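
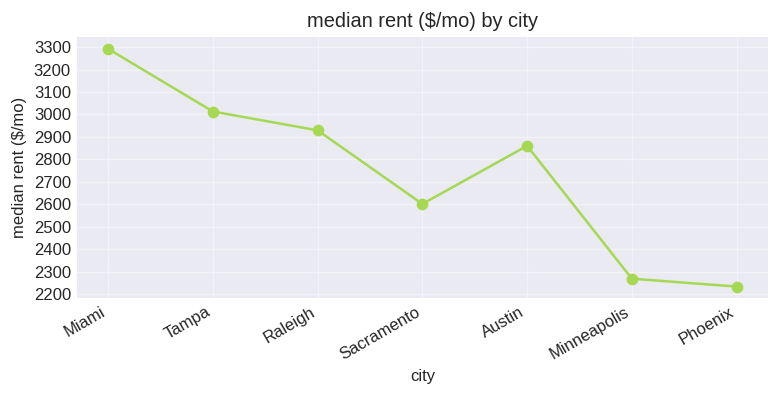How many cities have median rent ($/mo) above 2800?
4

Above 2800: Miami, Tampa, Raleigh, Austin.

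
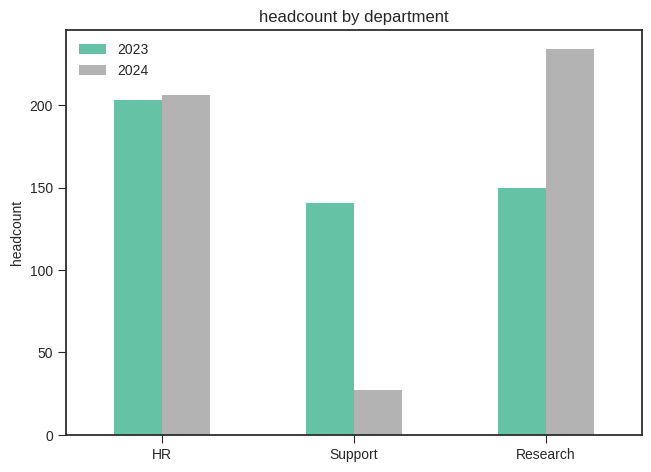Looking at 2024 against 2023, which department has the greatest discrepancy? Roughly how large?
Support: 2024 ≈ 20, 2023 ≈ 140 → gap ≈ 120. Next-largest (Research) is only ≈ 80.

Support, ≈ 120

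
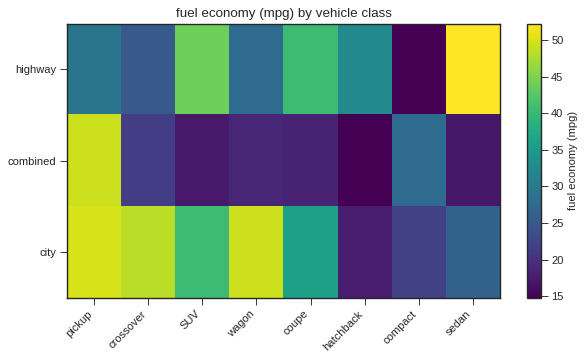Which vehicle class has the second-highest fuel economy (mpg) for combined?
Top 3 for combined: pickup ≈ 50, compact ≈ 30, crossover ≈ 20.

compact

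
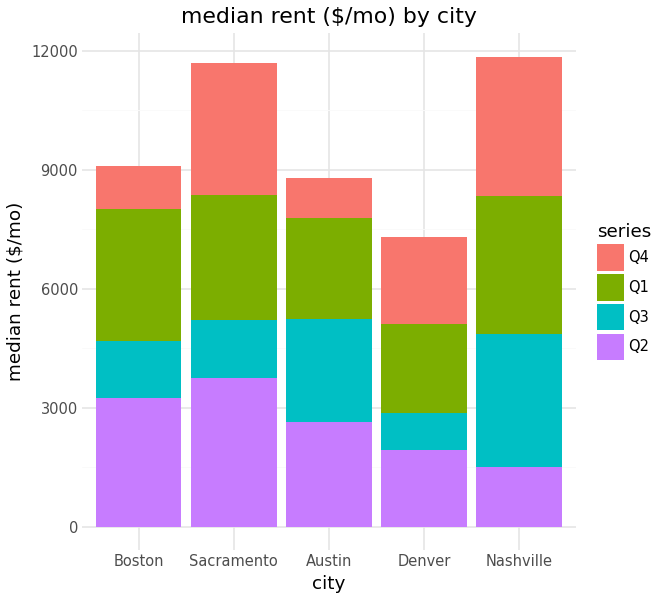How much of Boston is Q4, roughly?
≈ 1000

Q4 top ≈ 9000, bottom ≈ 8000; segment ≈ 1000.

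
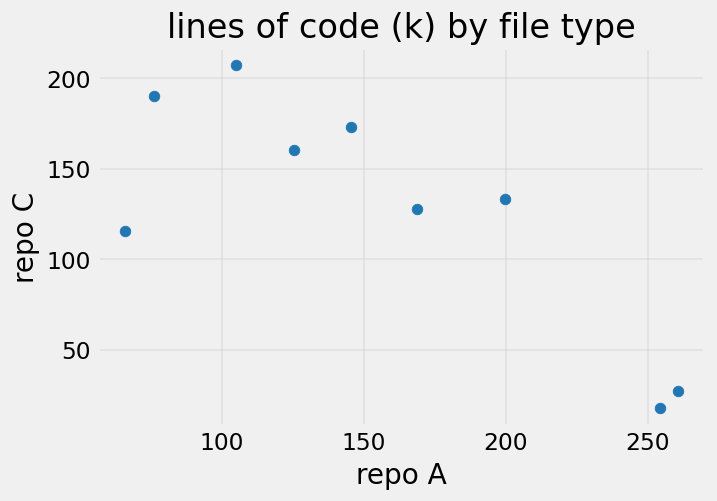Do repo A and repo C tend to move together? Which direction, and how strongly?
negative, strong

Points are negatively correlated; strong (|r| ≈ 0.8).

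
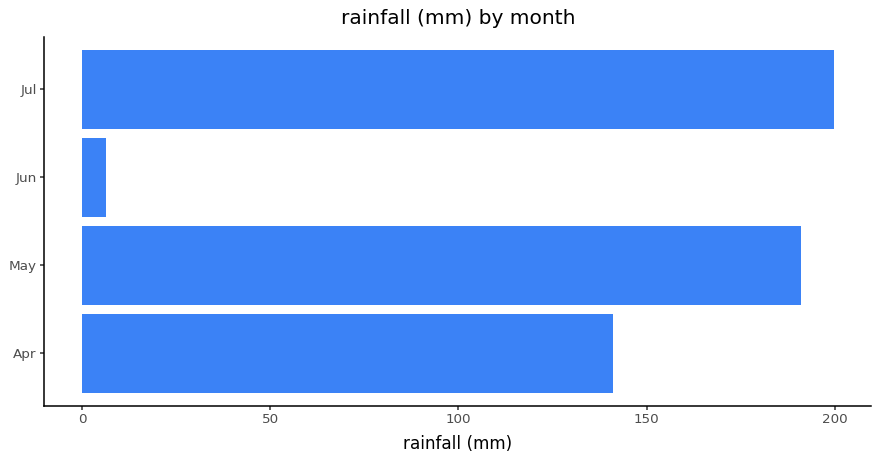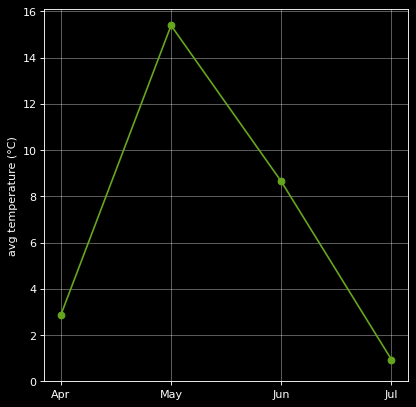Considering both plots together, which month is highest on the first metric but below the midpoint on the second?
Chart 2 median avg temperature (°C) ≈ 6; below-median months: Apr, Jul. Among those, Jul has the highest rainfall (mm) (≈ 200).

Jul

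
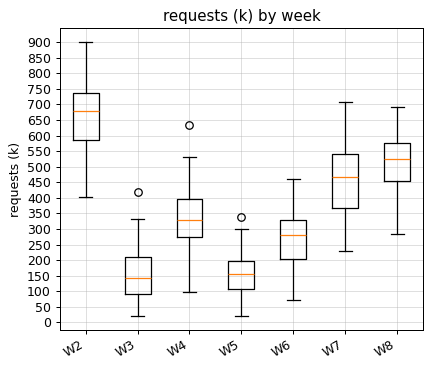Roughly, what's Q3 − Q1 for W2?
Q3 ≈ 750, Q1 ≈ 600; IQR ≈ 150.

≈ 150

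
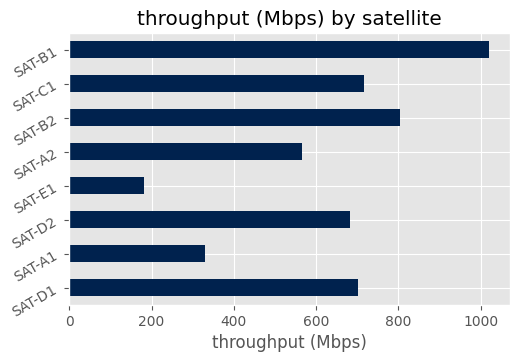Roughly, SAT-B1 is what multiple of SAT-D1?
≈ 1.43×

SAT-B1 ≈ 1000, SAT-D1 ≈ 700; 1000/700 ≈ 1.43.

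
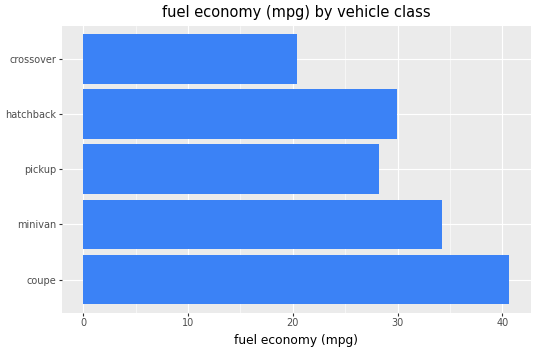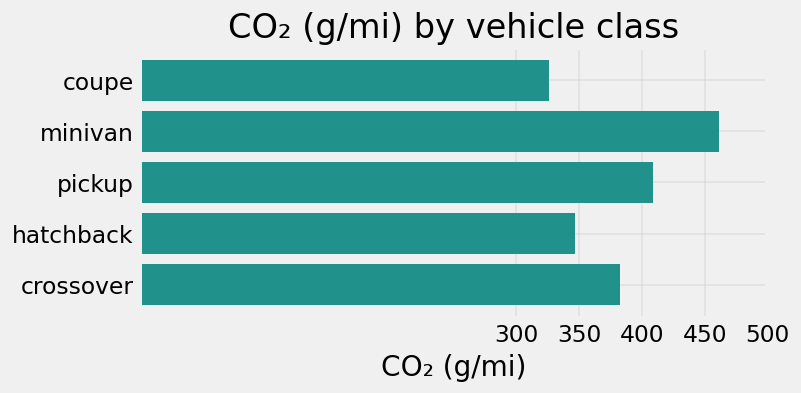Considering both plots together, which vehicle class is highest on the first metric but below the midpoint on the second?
coupe

Chart 2 median CO₂ (g/mi) ≈ 400; below-median vehicle classes: coupe, hatchback. Among those, coupe has the highest fuel economy (mpg) (≈ 40).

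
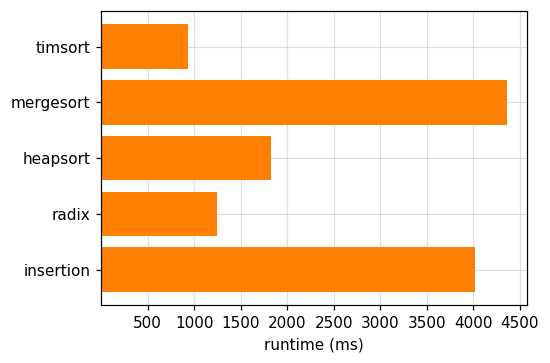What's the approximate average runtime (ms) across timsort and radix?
≈ 1000

(1000 + 1000) / 2 ≈ 1000.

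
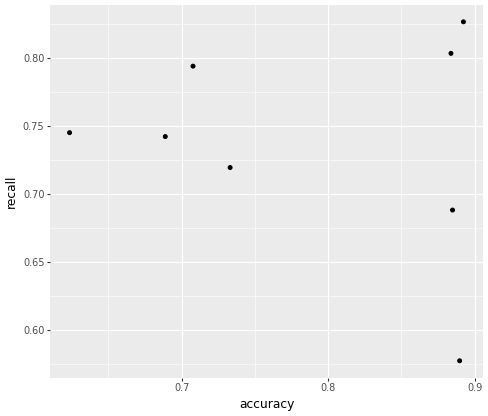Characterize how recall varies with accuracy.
Points are roughly uncorrelated; weak (|r| ≈ 0.2).

no clear correlation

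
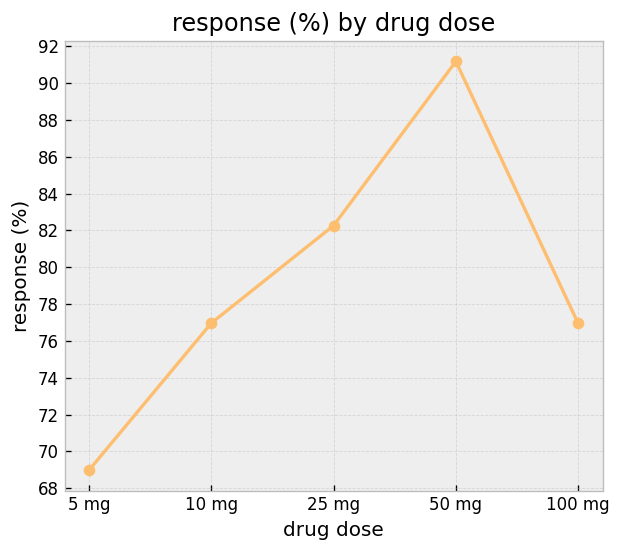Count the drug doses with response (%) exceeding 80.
Above 80: 25 mg, 50 mg.

2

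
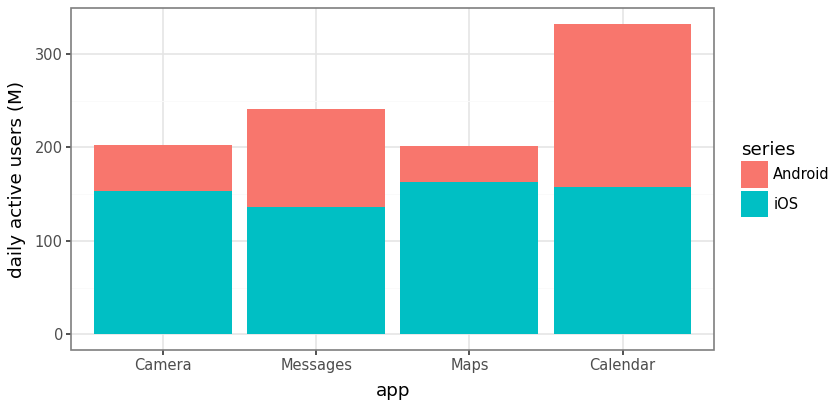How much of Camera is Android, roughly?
≈ 50

Android top ≈ 200, bottom ≈ 150; segment ≈ 50.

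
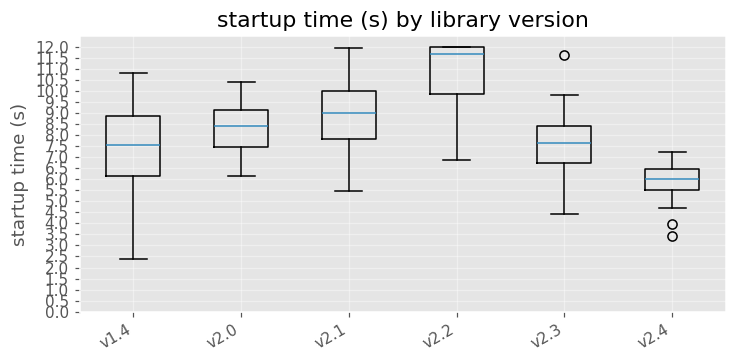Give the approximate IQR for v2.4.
Q3 ≈ 6.5, Q1 ≈ 5.5; IQR ≈ 1.0.

≈ 1.0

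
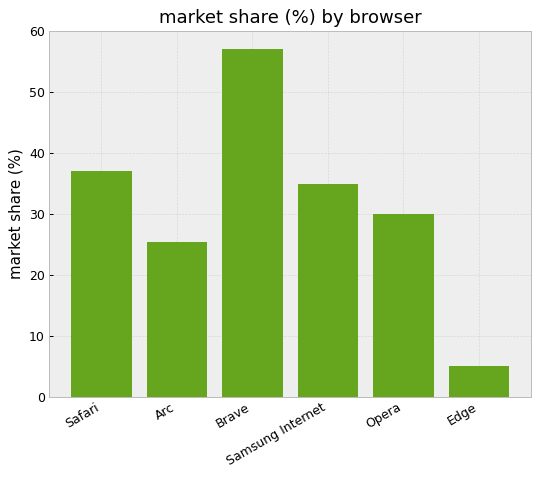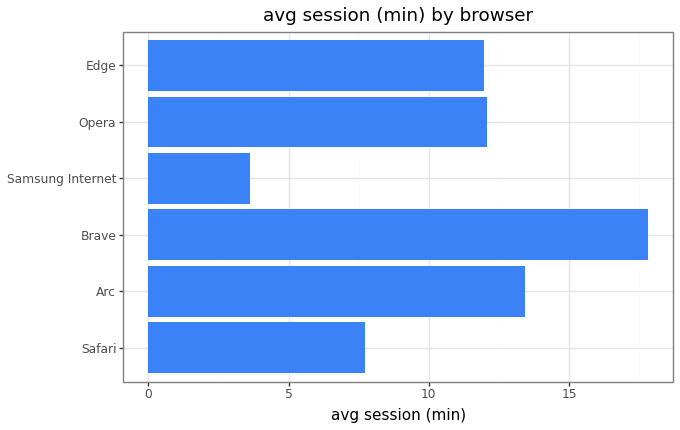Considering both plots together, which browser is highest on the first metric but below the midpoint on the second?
Chart 2 median avg session (min) ≈ 12; below-median browsers: Safari, Samsung Internet, Edge. Among those, Safari has the highest market share (%) (≈ 40).

Safari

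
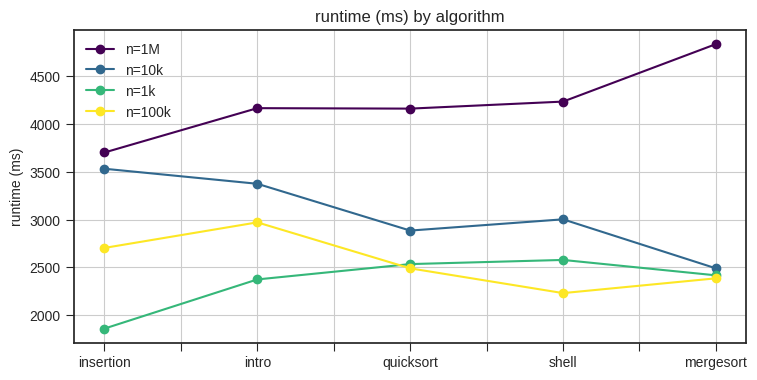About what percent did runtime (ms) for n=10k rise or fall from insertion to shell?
insertion ≈ 3500, shell ≈ 3000; (3000 − 3500) / 3500 ≈ -14.3%.

≈ -14.3%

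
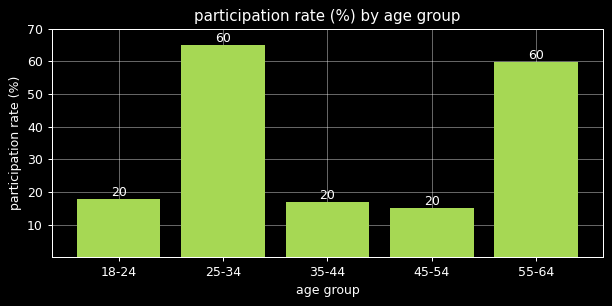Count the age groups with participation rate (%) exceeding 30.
2

Above 30: 25-34, 55-64.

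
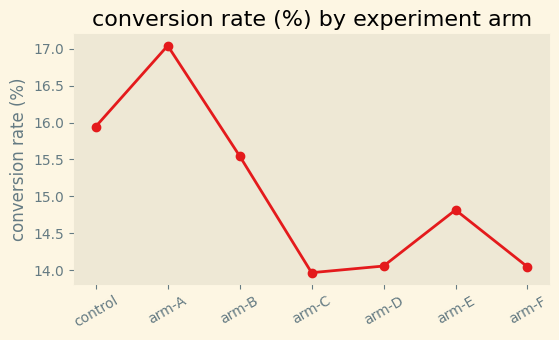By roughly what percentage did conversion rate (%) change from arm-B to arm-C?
arm-B ≈ 15.5, arm-C ≈ 14.0; (14.0 − 15.5) / 15.5 ≈ -9.7%.

≈ -9.7%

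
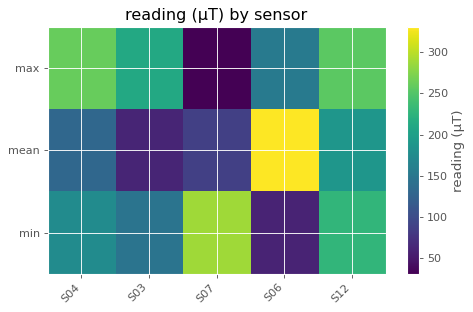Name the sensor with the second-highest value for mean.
Top 3 for mean: S06 ≈ 325, S12 ≈ 200, S04 ≈ 125.

S12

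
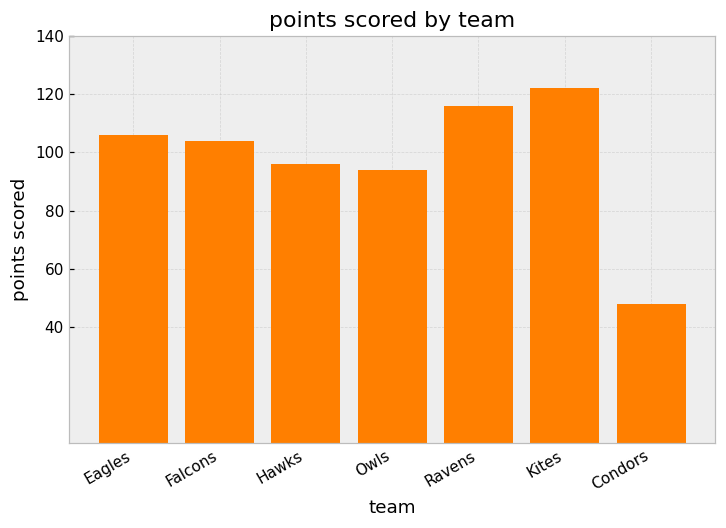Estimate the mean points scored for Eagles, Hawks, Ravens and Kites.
≈ 110

(100 + 100 + 120 + 120) / 4 ≈ 110.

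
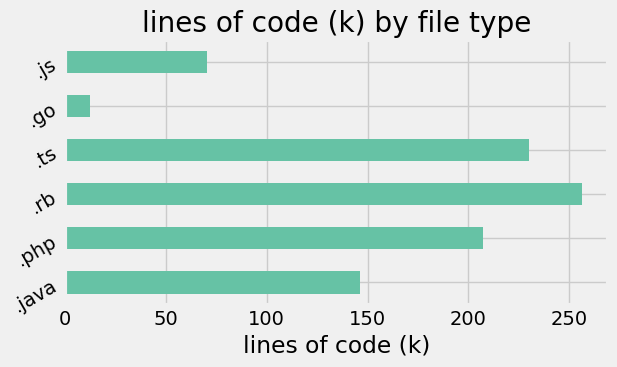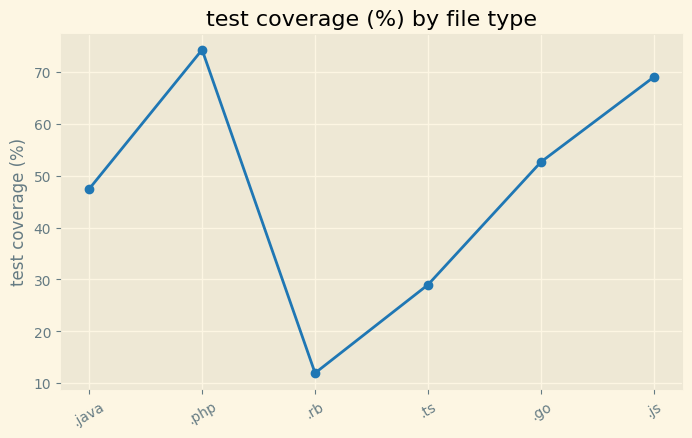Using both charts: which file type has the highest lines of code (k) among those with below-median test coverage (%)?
.rb

Chart 2 median test coverage (%) ≈ 50; below-median file types: .java, .rb, .ts. Among those, .rb has the highest lines of code (k) (≈ 250).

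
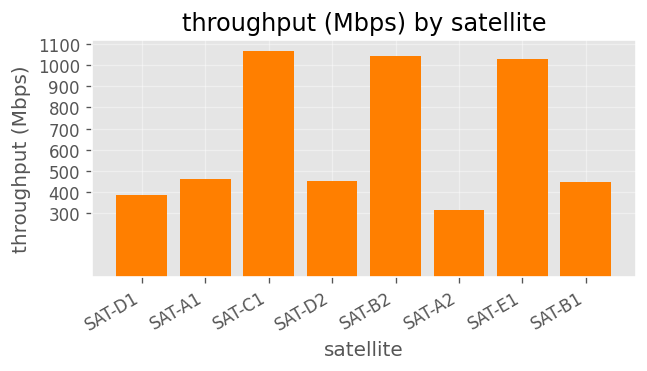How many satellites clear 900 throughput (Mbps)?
3

Above 900: SAT-C1, SAT-B2, SAT-E1.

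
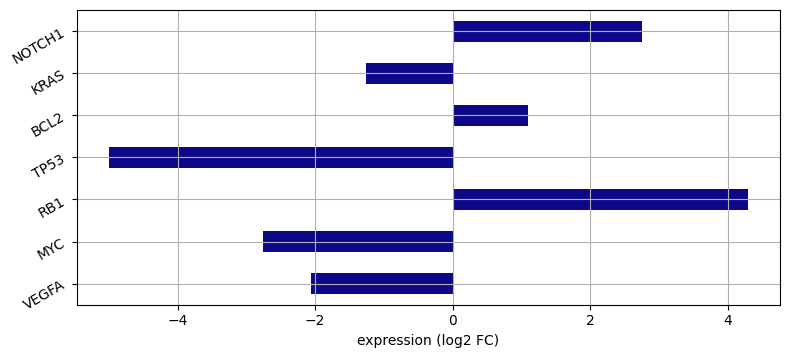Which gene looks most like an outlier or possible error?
RB1

RB1 ≈ 4; the rest sit between ≈ -5 and ≈ 3.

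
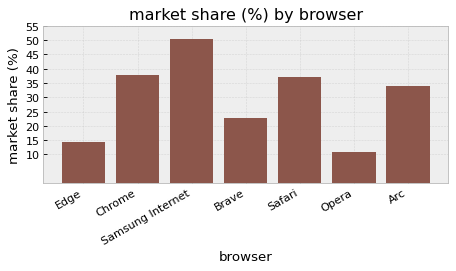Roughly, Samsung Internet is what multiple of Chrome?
Samsung Internet ≈ 50, Chrome ≈ 40; 50/40 ≈ 1.25.

≈ 1.25×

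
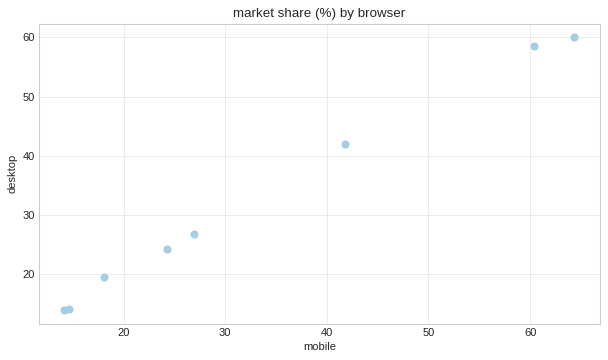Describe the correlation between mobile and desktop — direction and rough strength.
positive, strong

Points are positively correlated; strong (|r| ≈ 1.0).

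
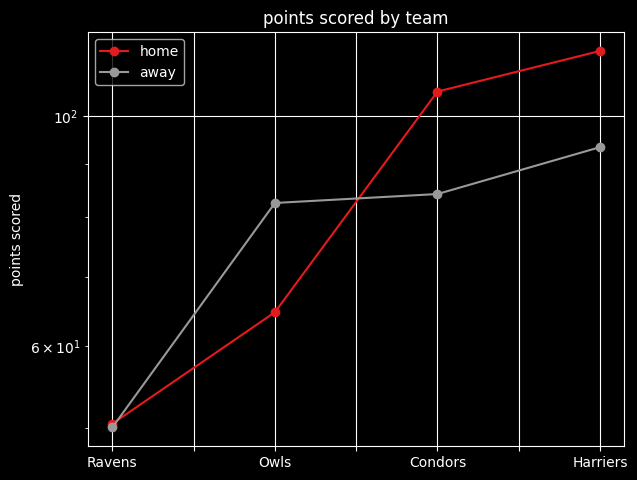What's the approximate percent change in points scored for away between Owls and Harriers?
Owls ≈ 80, Harriers ≈ 90; (90 − 80) / 80 ≈ +12.5%.

≈ +12.5%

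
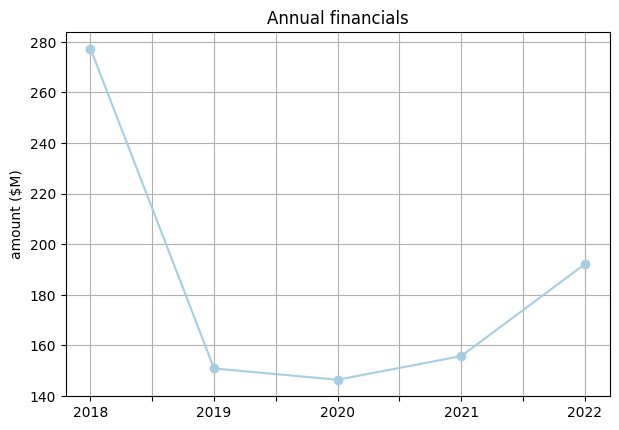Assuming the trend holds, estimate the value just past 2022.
≈ 230

Last three: 140, 160, 200 → slope ≈ 30/step → next ≈ 230.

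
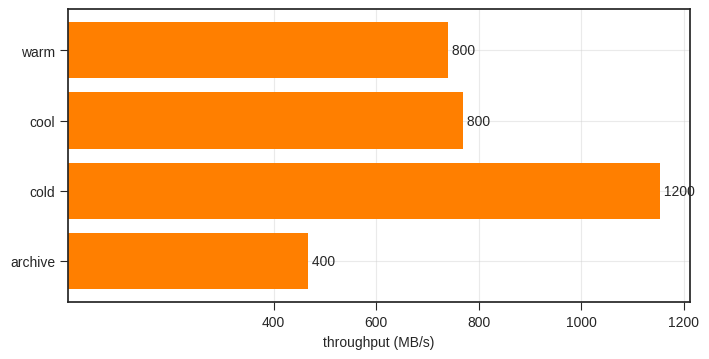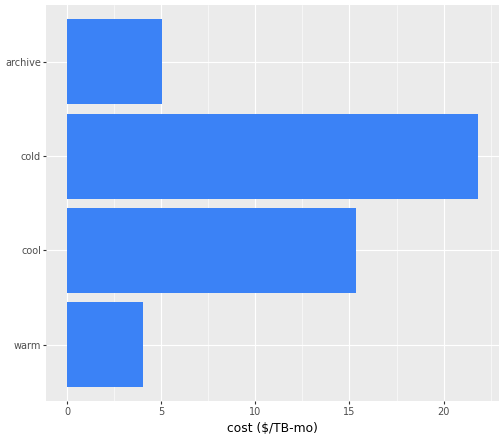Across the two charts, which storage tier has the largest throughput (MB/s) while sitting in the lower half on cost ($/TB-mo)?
Chart 2 median cost ($/TB-mo) ≈ 10; below-median storage tiers: warm, archive. Among those, warm has the highest throughput (MB/s) (≈ 800).

warm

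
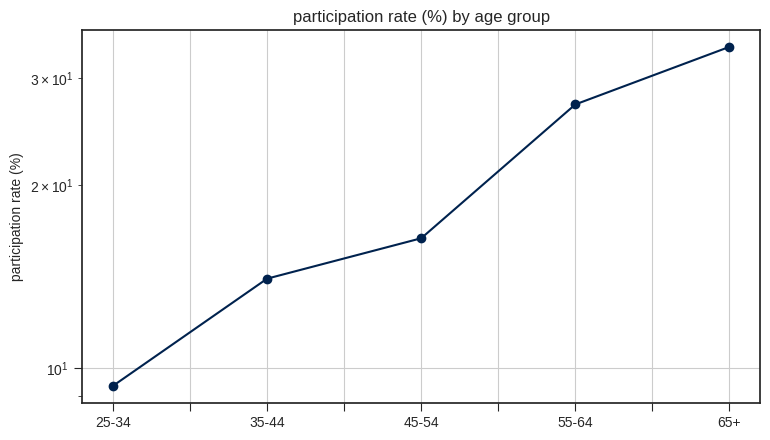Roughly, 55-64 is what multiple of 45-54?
55-64 ≈ 25, 45-54 ≈ 15; 25/15 ≈ 1.67.

≈ 1.67×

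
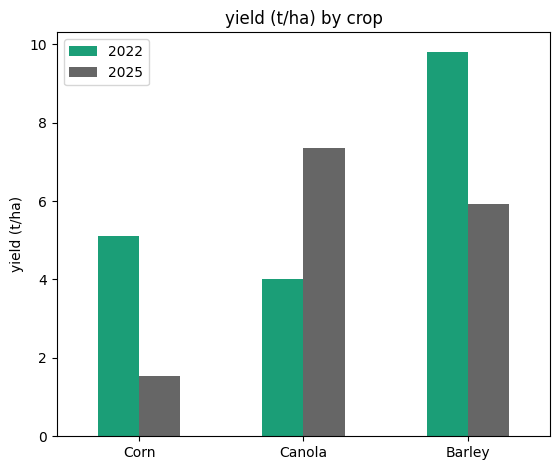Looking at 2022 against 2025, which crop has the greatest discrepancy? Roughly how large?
Barley: 2022 ≈ 10, 2025 ≈ 6 → gap ≈ 4. Next-largest (Corn) is only ≈ 3.

Barley, ≈ 4 t/ha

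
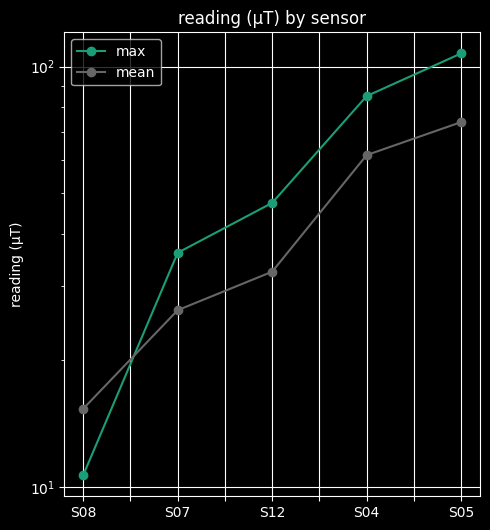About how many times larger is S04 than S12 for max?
S04 ≈ 90, S12 ≈ 50; 90/50 ≈ 1.8.

≈ 1.8×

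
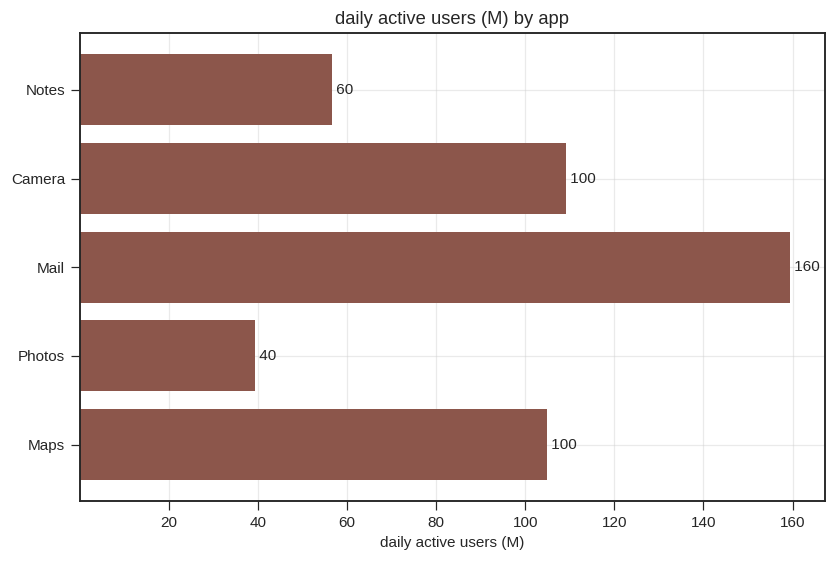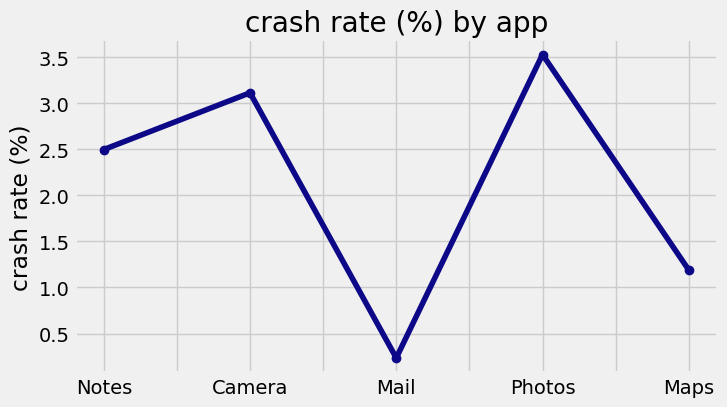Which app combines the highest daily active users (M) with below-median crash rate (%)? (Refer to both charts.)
Mail

Chart 2 median crash rate (%) ≈ 2.5; below-median apps: Mail, Maps. Among those, Mail has the highest daily active users (M) (≈ 160).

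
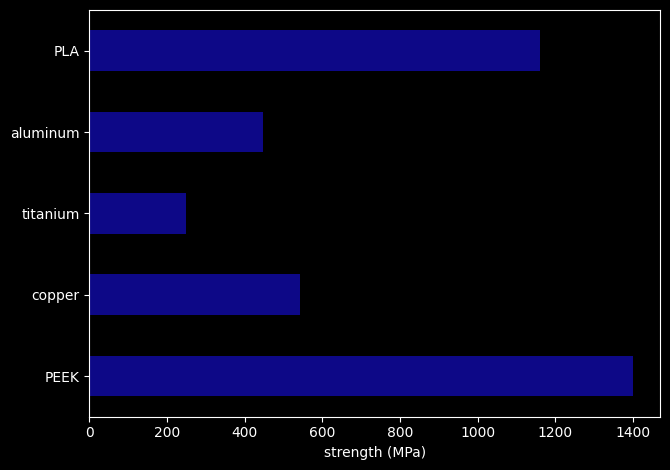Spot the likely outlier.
PEEK ≈ 1400; the rest sit between ≈ 200 and ≈ 1200.

PEEK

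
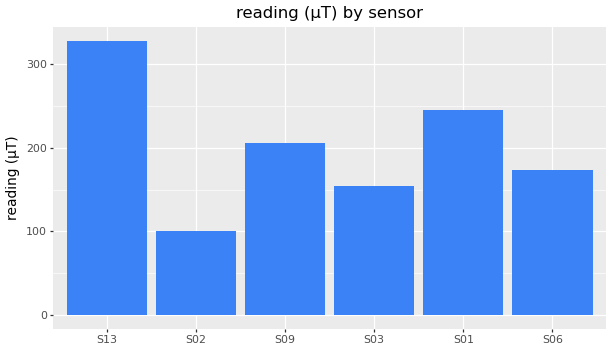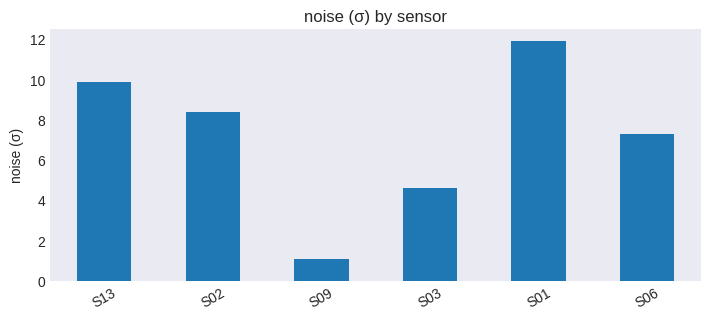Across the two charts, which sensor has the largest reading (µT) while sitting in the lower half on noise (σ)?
Chart 2 median noise (σ) ≈ 8; below-median sensors: S09, S03, S06. Among those, S09 has the highest reading (µT) (≈ 200).

S09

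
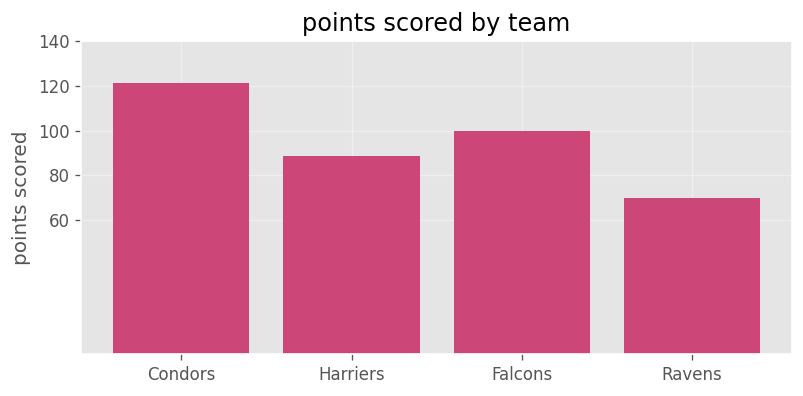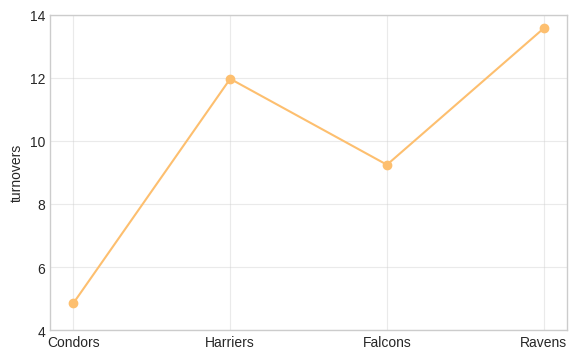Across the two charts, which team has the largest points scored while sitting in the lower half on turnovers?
Chart 2 median turnovers ≈ 10; below-median teams: Condors, Falcons. Among those, Condors has the highest points scored (≈ 120).

Condors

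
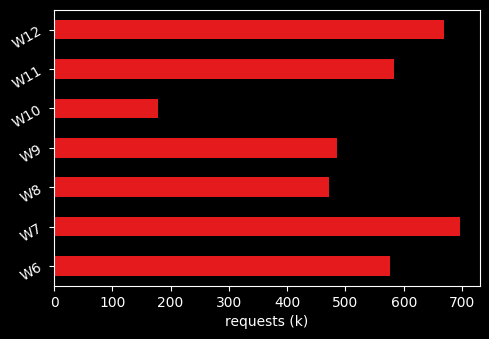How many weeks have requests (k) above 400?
Above 400: W6, W7, W8, W9, W11, W12.

6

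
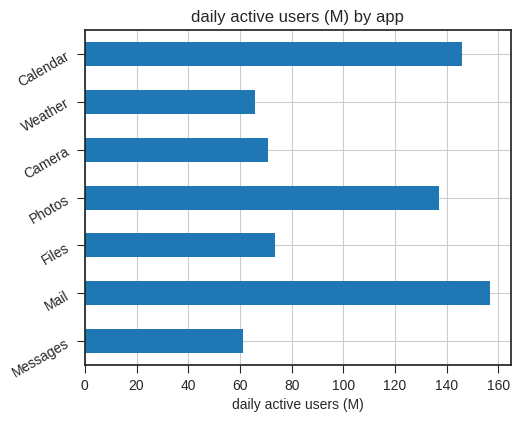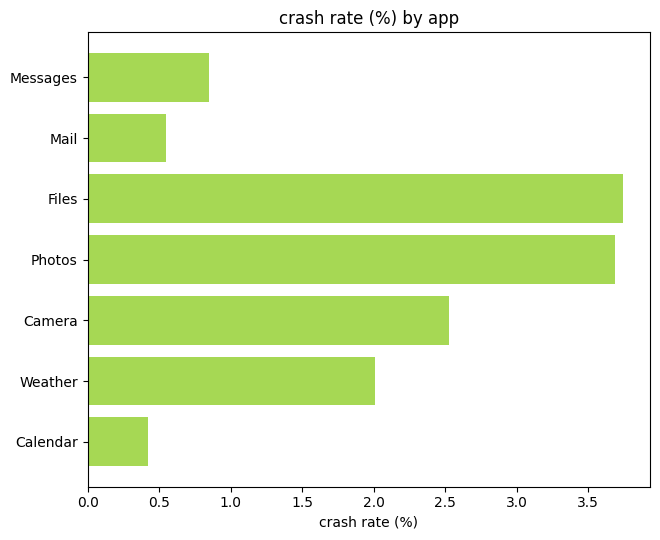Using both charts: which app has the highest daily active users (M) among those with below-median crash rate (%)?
Mail

Chart 2 median crash rate (%) ≈ 2; below-median apps: Messages, Mail, Calendar. Among those, Mail has the highest daily active users (M) (≈ 160).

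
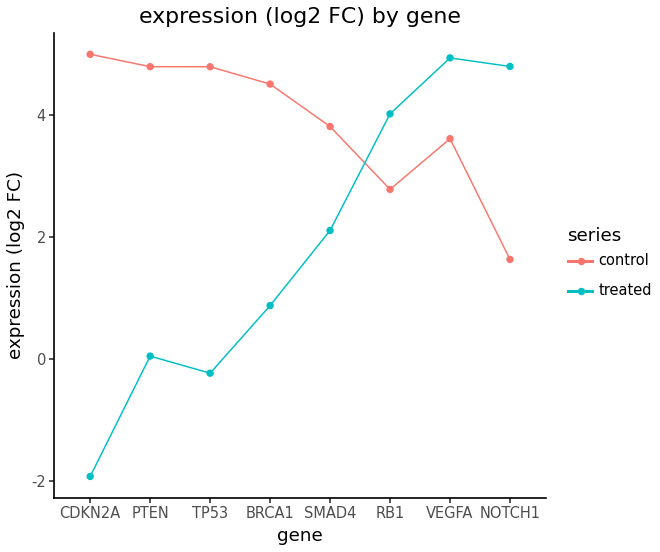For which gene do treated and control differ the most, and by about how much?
CDKN2A: treated ≈ -2, control ≈ 5 → gap ≈ 7. Next-largest (TP53) is only ≈ 5.

CDKN2A, ≈ 7 log2 FC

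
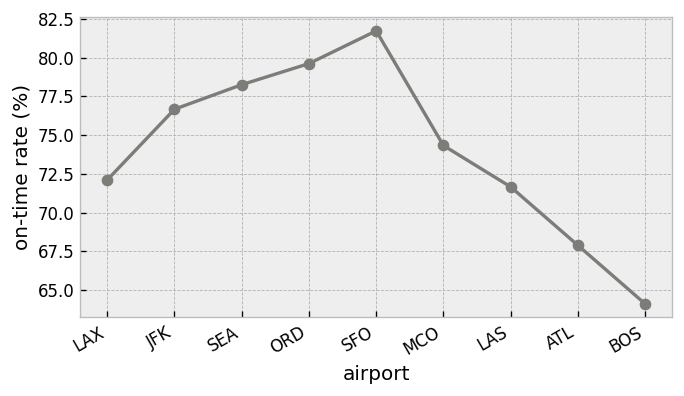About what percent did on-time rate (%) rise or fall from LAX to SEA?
≈ +8.3%

LAX ≈ 72, SEA ≈ 78; (78 − 72) / 72 ≈ +8.3%.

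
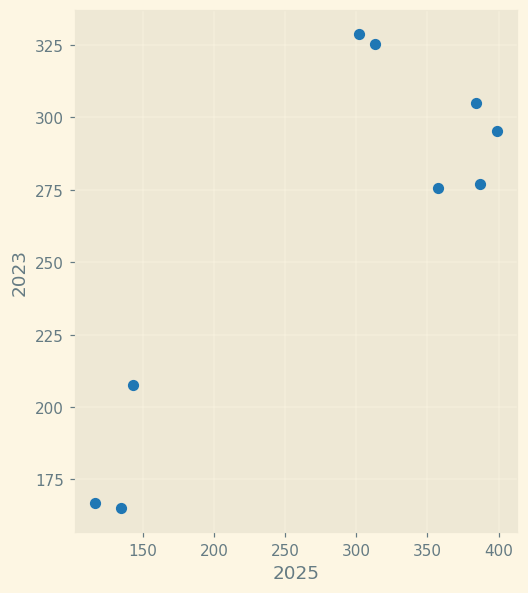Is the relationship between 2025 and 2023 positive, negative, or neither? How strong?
Points are positively correlated; strong (|r| ≈ 0.9).

positive, strong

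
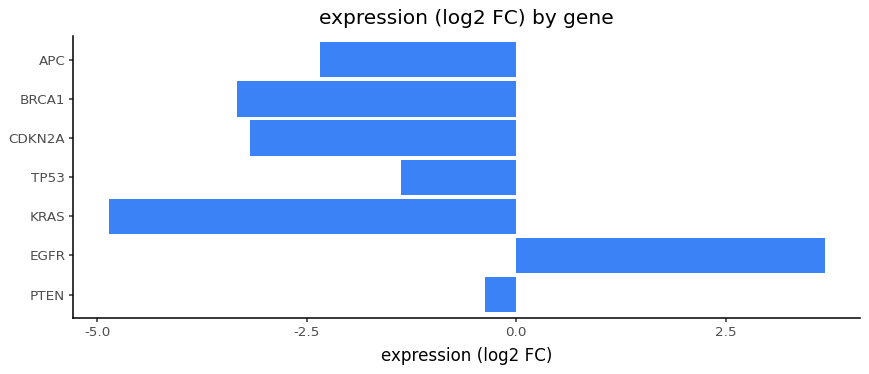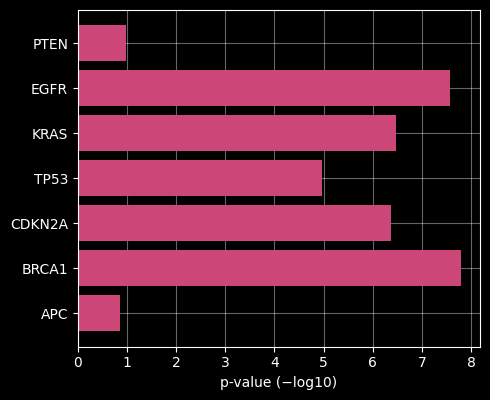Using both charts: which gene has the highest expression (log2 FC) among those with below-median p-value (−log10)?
PTEN

Chart 2 median p-value (−log10) ≈ 6; below-median genes: PTEN, TP53, APC. Among those, PTEN has the highest expression (log2 FC) (≈ -0.5).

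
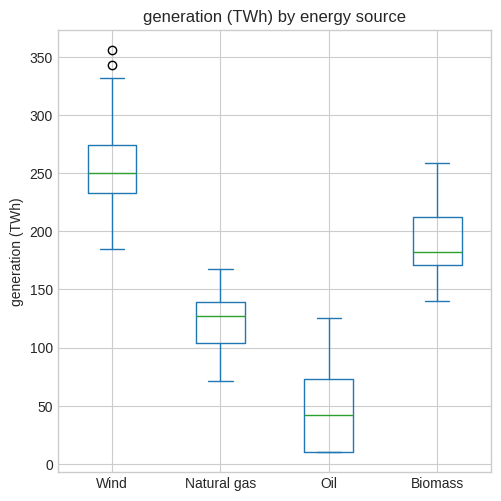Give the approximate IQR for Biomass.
≈ 40

Q3 ≈ 220, Q1 ≈ 180; IQR ≈ 40.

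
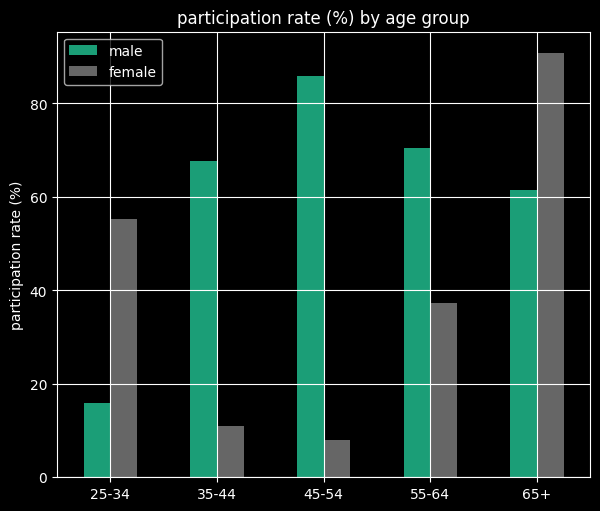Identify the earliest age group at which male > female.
35-44

25-34: male ≈ 20 vs female ≈ 60 (not yet); 35-44: male ≈ 70 vs female ≈ 10 (first crossover).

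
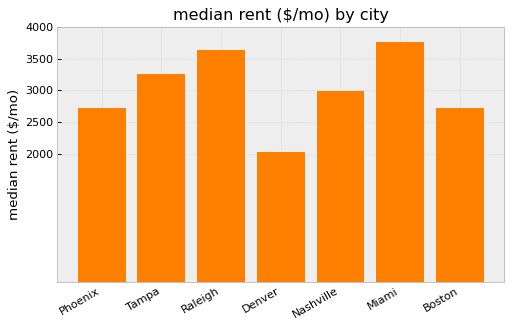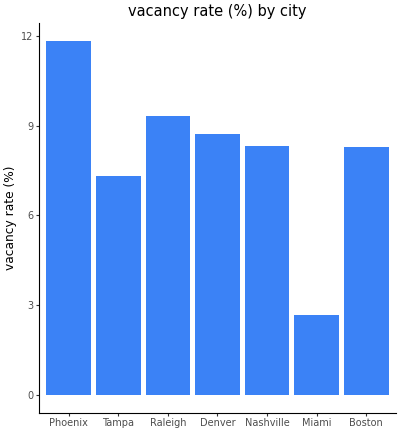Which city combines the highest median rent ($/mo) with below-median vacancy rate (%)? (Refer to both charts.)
Miami

Chart 2 median vacancy rate (%) ≈ 8; below-median cities: Tampa, Miami, Boston. Among those, Miami has the highest median rent ($/mo) (≈ 4000).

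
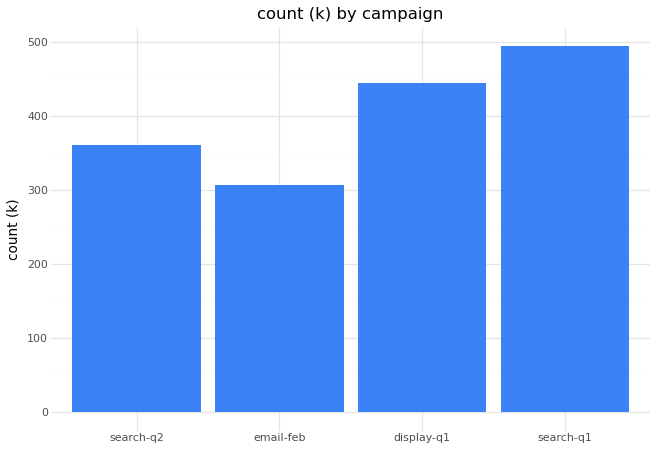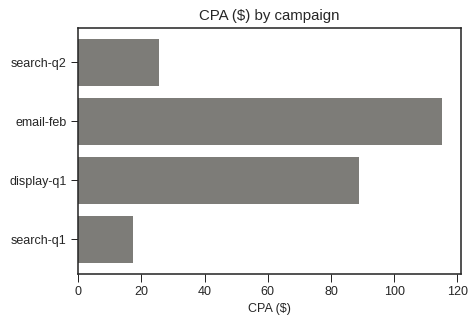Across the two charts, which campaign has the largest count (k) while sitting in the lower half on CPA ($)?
search-q1

Chart 2 median CPA ($) ≈ 60; below-median campaigns: search-q2, search-q1. Among those, search-q1 has the highest count (k) (≈ 500).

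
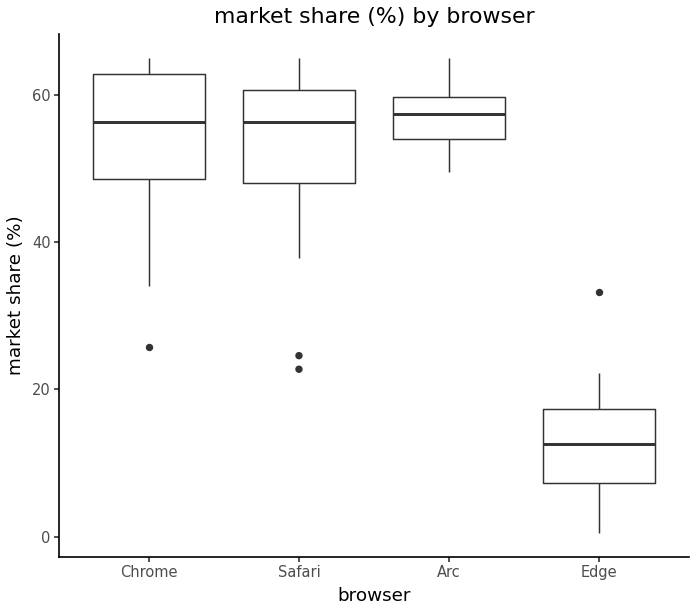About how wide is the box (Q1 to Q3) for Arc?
Q3 ≈ 60, Q1 ≈ 55; IQR ≈ 5.

≈ 5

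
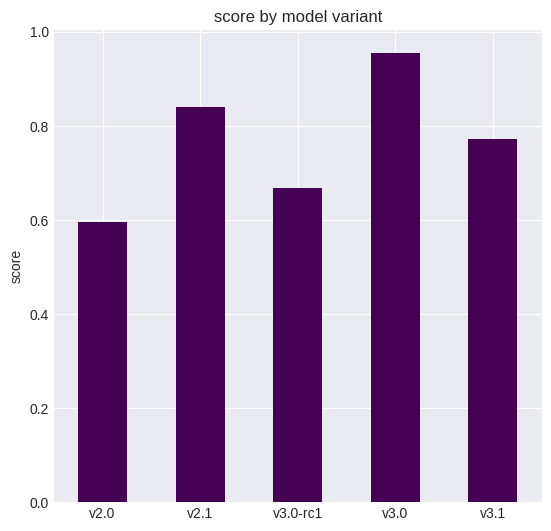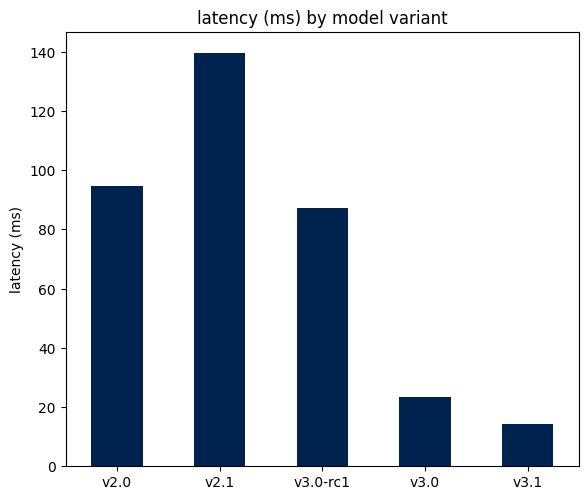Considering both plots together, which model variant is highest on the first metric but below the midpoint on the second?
v3.0

Chart 2 median latency (ms) ≈ 80; below-median model variants: v3.0, v3.1. Among those, v3.0 has the highest score (≈ 1).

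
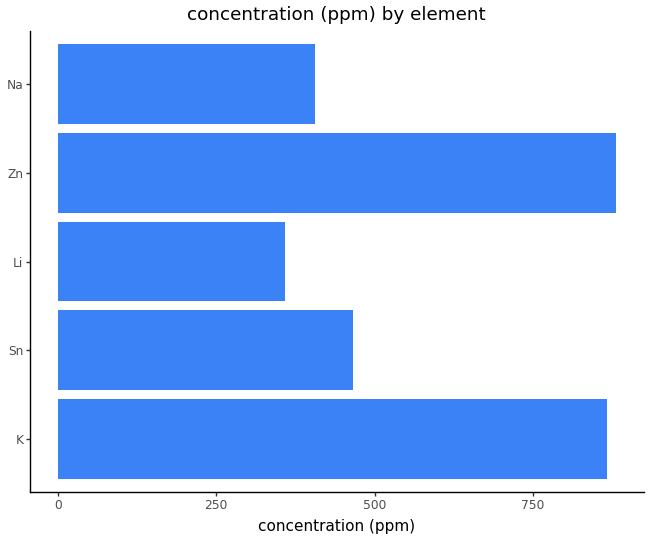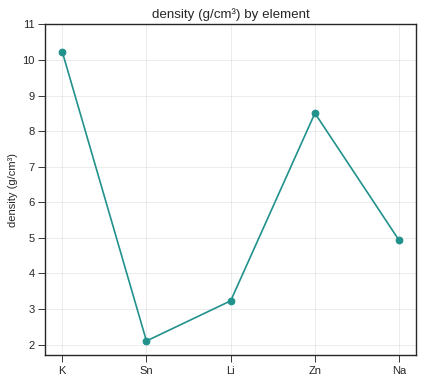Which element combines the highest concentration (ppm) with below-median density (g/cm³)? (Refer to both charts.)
Chart 2 median density (g/cm³) ≈ 5; below-median elements: Sn, Li. Among those, Sn has the highest concentration (ppm) (≈ 500).

Sn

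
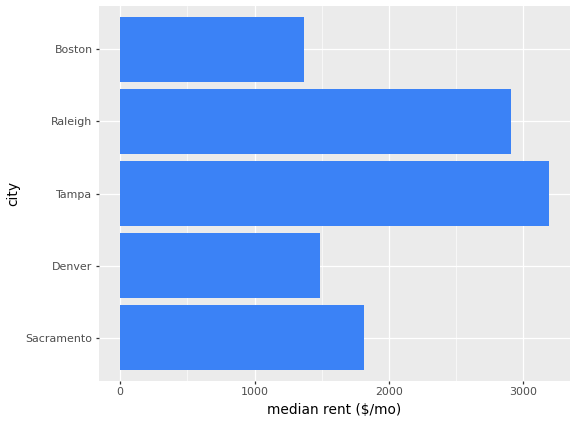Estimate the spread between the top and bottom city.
≈ 1500

Max Tampa ≈ 3000, min Boston ≈ 1500; range ≈ 1500.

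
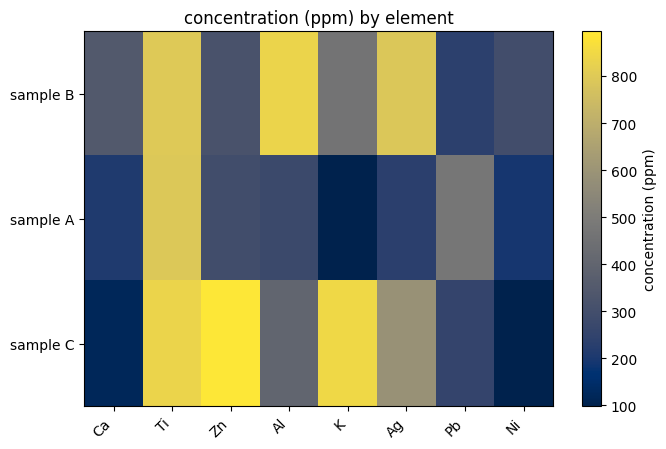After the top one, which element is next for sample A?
Pb

Top 3 for sample A: Ti ≈ 800, Pb ≈ 500, Zn ≈ 300.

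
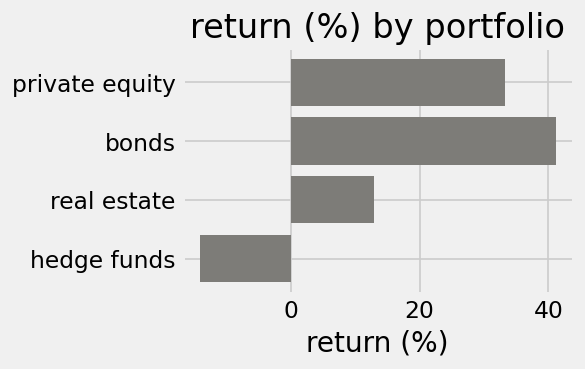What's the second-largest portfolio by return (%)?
Top 3: bonds ≈ 40, private equity ≈ 35, real estate ≈ 15.

private equity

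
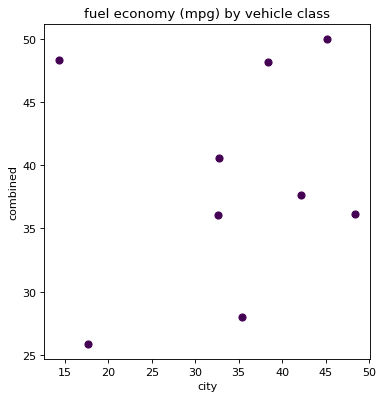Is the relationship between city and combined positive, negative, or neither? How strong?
Points are roughly uncorrelated; weak (|r| ≈ 0.2).

no clear correlation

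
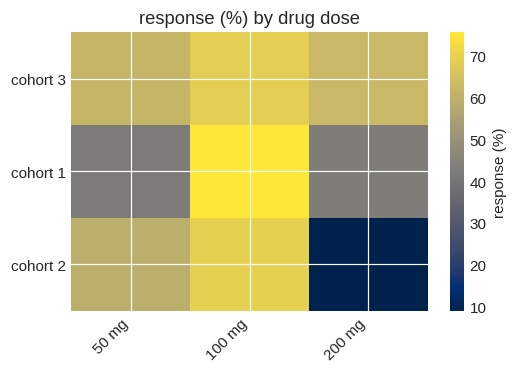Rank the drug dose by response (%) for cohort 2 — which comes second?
Top 3 for cohort 2: 100 mg ≈ 70, 50 mg ≈ 60, 200 mg ≈ 10.

50 mg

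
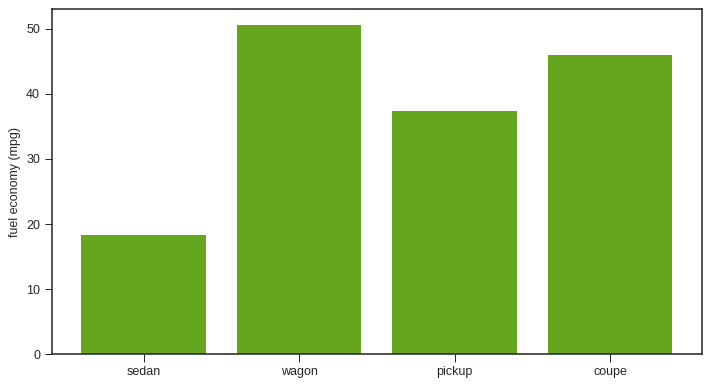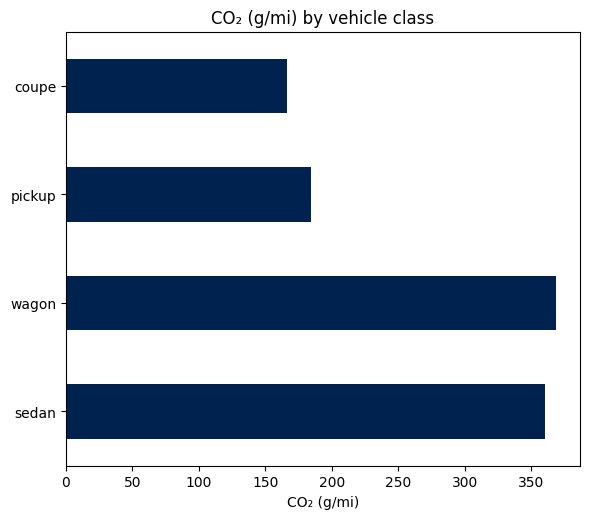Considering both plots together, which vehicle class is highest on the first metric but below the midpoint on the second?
Chart 2 median CO₂ (g/mi) ≈ 250; below-median vehicle classes: pickup, coupe. Among those, coupe has the highest fuel economy (mpg) (≈ 45).

coupe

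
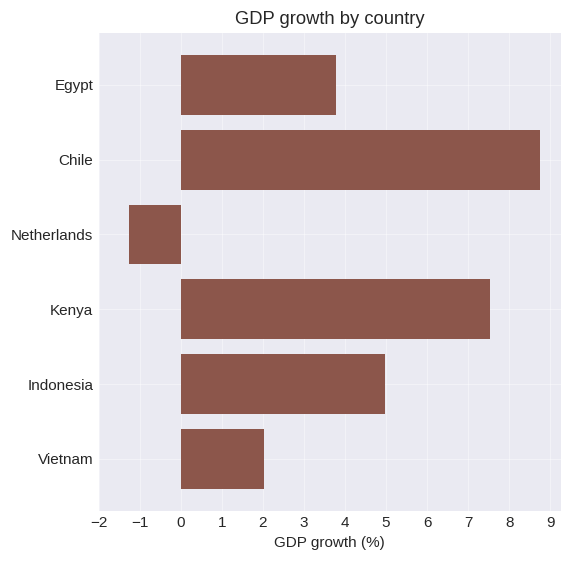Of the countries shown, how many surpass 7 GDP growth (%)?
2

Above 7: Chile, Kenya.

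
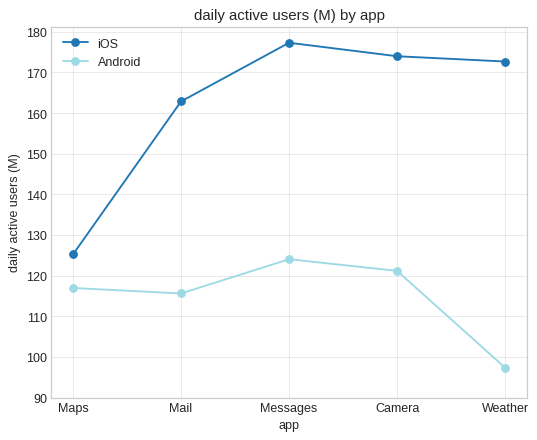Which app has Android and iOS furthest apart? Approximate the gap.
Weather: Android ≈ 100, iOS ≈ 170 → gap ≈ 70. Next-largest (Messages) is only ≈ 60.

Weather, ≈ 70 M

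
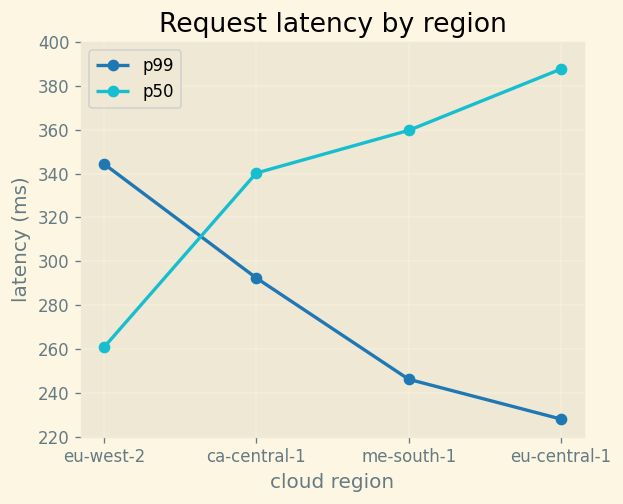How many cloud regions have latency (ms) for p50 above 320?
Above 320: ca-central-1, me-south-1, eu-central-1.

3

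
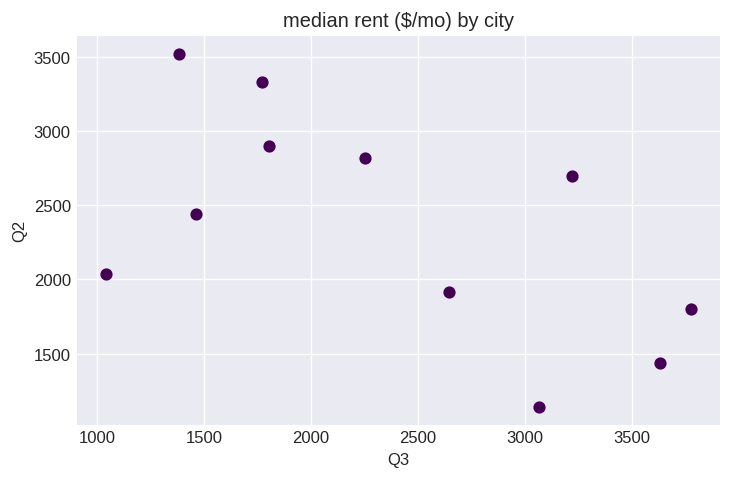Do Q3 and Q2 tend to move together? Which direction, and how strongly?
negative, moderate

Points are negatively correlated; moderate (|r| ≈ 0.6).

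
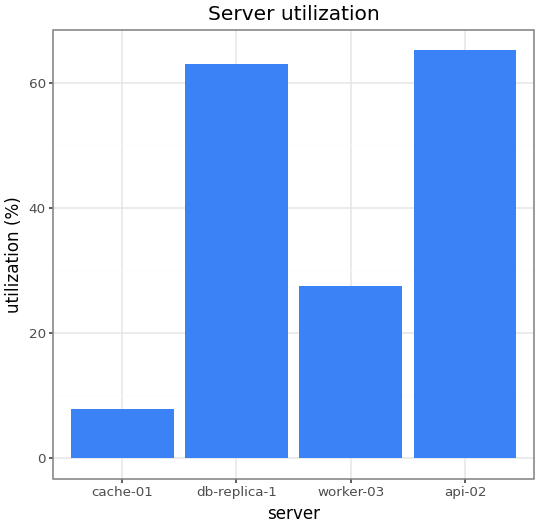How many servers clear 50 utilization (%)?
2

Above 50: db-replica-1, api-02.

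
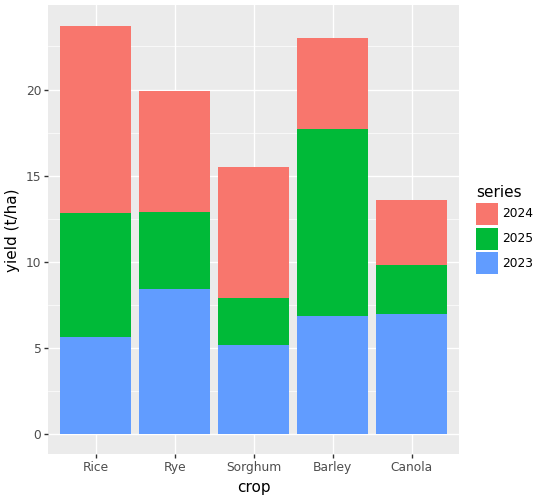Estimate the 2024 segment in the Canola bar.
2024 top ≈ 14, bottom ≈ 10; segment ≈ 4.

≈ 4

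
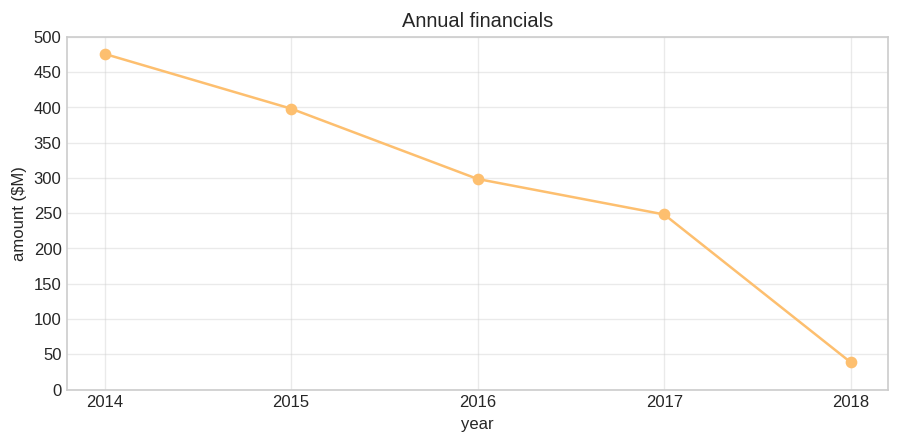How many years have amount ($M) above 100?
Above 100: 2014, 2015, 2016, 2017.

4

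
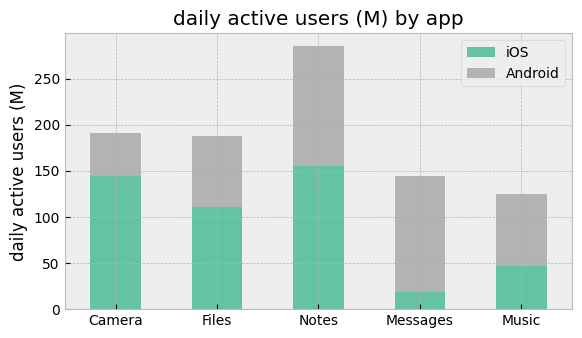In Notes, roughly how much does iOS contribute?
iOS top ≈ 150, bottom ≈ 0; segment ≈ 150.

≈ 150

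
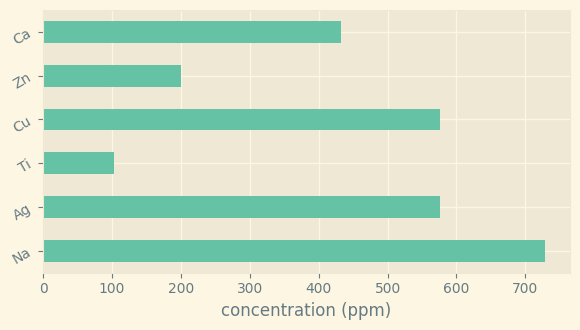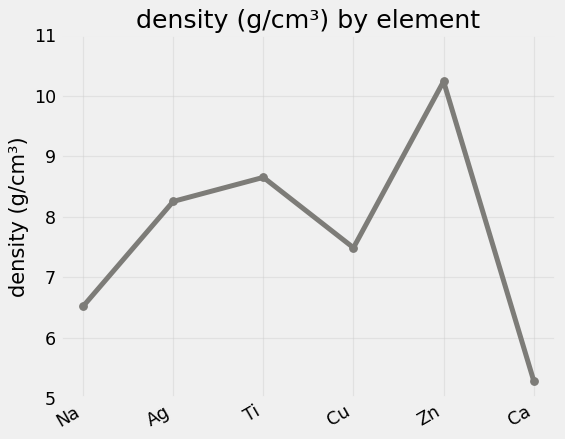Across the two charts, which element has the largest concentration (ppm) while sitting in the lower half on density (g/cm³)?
Na

Chart 2 median density (g/cm³) ≈ 8; below-median elements: Na, Cu, Ca. Among those, Na has the highest concentration (ppm) (≈ 700).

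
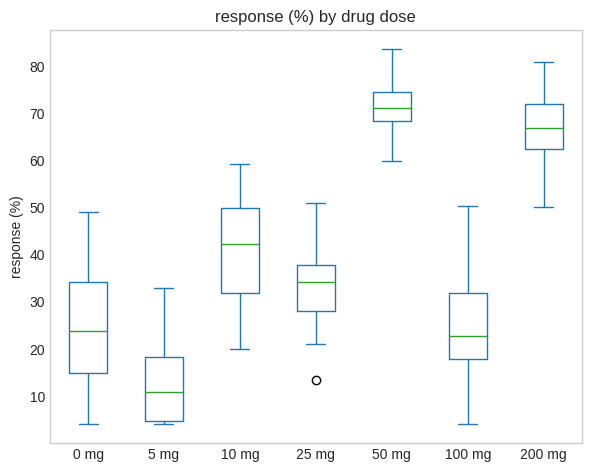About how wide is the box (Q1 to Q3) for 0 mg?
≈ 20

Q3 ≈ 30, Q1 ≈ 10; IQR ≈ 20.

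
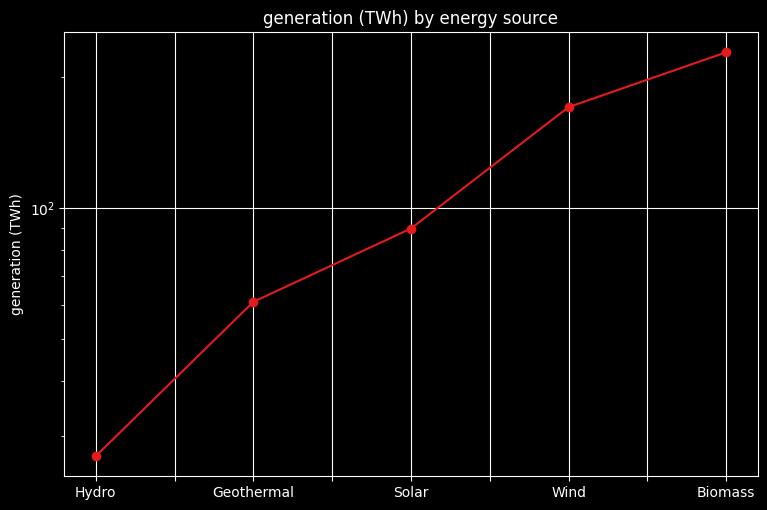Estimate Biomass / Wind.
Biomass ≈ 220, Wind ≈ 180; 220/180 ≈ 1.22.

≈ 1.22×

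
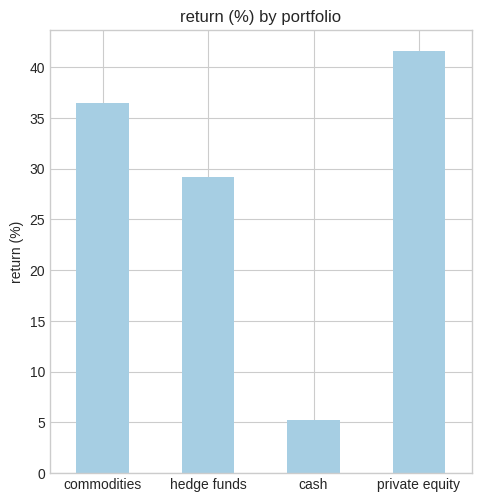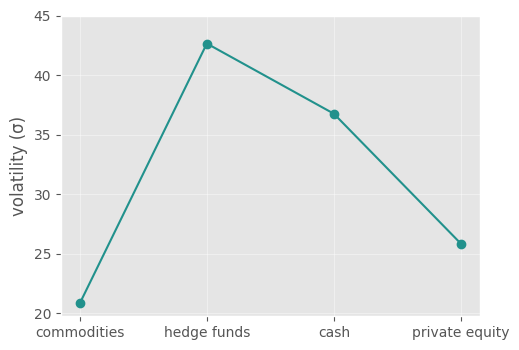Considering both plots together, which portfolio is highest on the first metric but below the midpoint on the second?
private equity

Chart 2 median volatility (σ) ≈ 30; below-median portfolios: commodities, private equity. Among those, private equity has the highest return (%) (≈ 40).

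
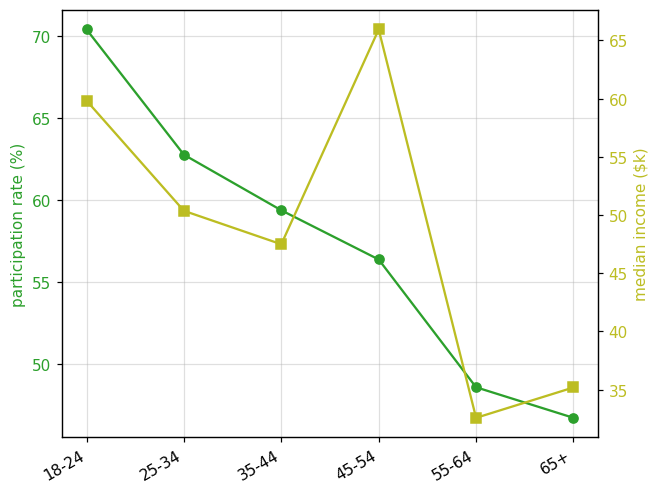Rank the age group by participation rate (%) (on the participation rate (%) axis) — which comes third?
35-44

Top 4 (on the participation rate (%) axis): 18-24 ≈ 70, 25-34 ≈ 62, 35-44 ≈ 60, 45-54 ≈ 56.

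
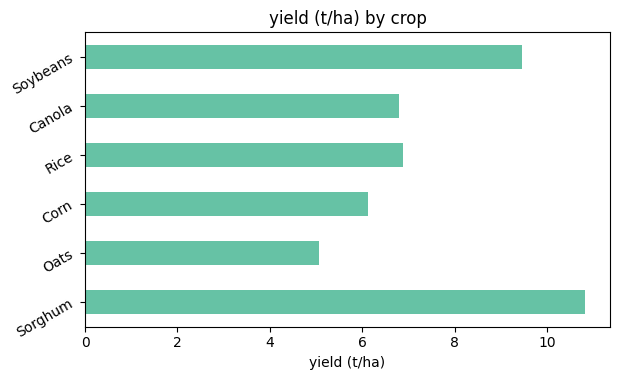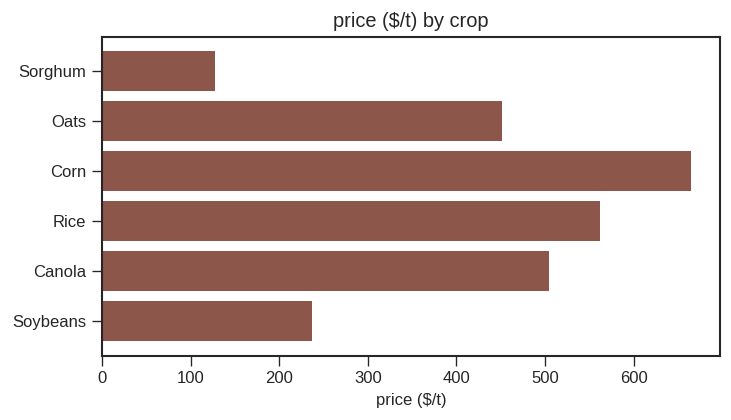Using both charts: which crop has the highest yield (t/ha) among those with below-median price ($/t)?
Chart 2 median price ($/t) ≈ 500; below-median crops: Sorghum, Oats, Soybeans. Among those, Sorghum has the highest yield (t/ha) (≈ 11).

Sorghum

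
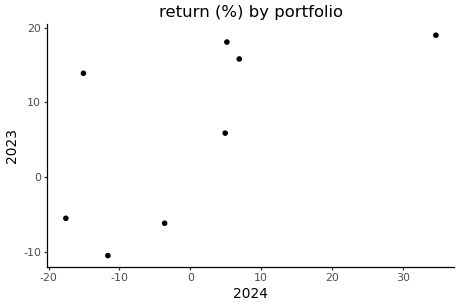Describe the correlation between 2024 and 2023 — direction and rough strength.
positive, moderate

Points are positively correlated; moderate (|r| ≈ 0.6).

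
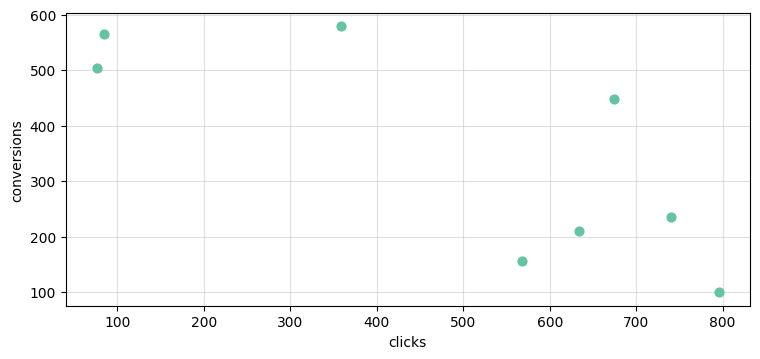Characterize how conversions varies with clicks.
Points are negatively correlated; strong (|r| ≈ 0.8).

negative, strong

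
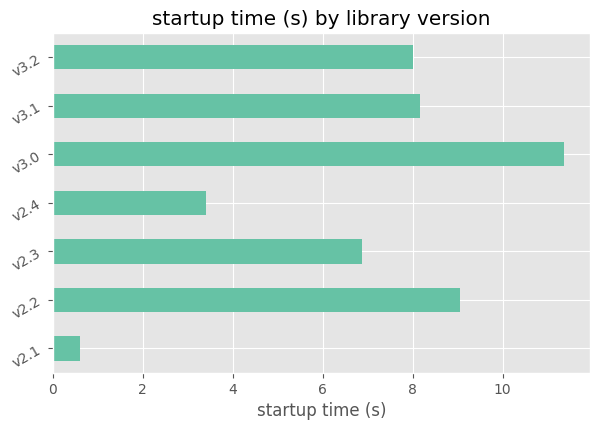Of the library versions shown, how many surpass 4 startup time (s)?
5

Above 4: v2.2, v2.3, v3.0, v3.1, v3.2.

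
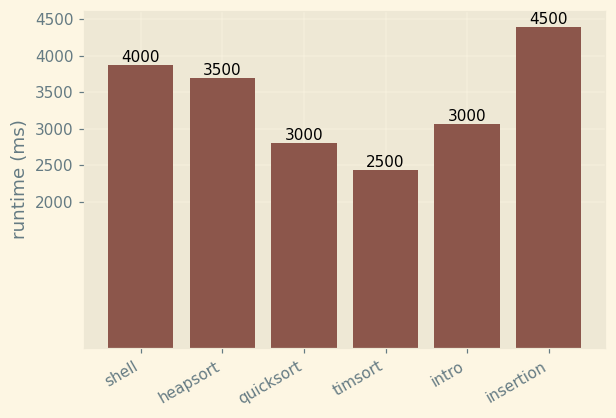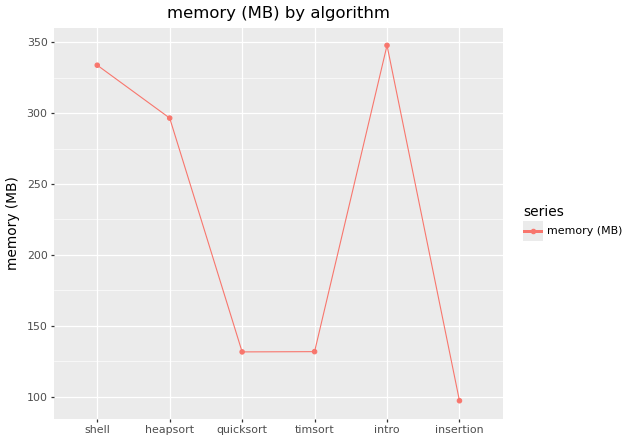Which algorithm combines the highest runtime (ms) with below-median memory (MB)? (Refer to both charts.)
insertion

Chart 2 median memory (MB) ≈ 200; below-median algorithms: quicksort, timsort, insertion. Among those, insertion has the highest runtime (ms) (≈ 4500).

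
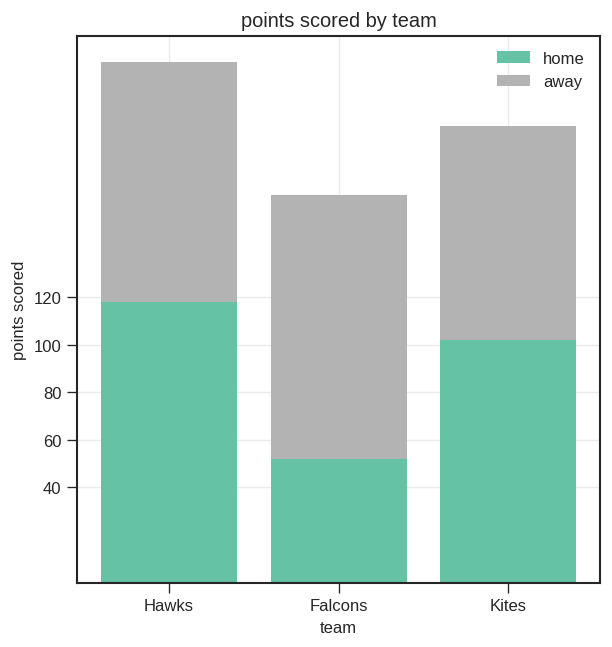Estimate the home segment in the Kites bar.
≈ 100

home top ≈ 100, bottom ≈ 0; segment ≈ 100.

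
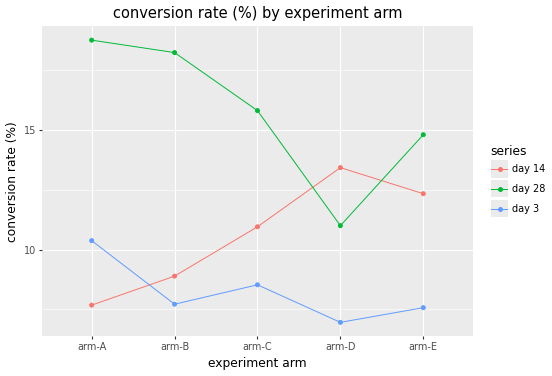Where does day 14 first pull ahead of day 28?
arm-C: day 14 ≈ 11 vs day 28 ≈ 16 (not yet); arm-D: day 14 ≈ 13 vs day 28 ≈ 11 (first crossover).

arm-D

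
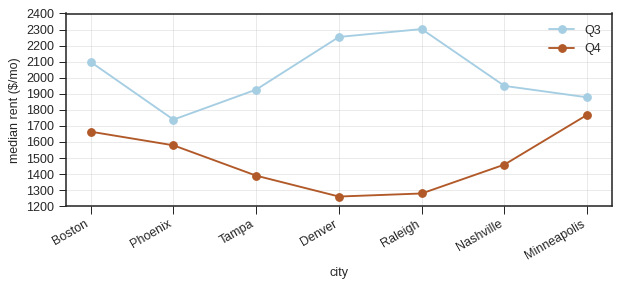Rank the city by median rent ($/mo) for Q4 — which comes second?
Boston

Top 3 for Q4: Minneapolis ≈ 1800, Boston ≈ 1700, Phoenix ≈ 1600.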